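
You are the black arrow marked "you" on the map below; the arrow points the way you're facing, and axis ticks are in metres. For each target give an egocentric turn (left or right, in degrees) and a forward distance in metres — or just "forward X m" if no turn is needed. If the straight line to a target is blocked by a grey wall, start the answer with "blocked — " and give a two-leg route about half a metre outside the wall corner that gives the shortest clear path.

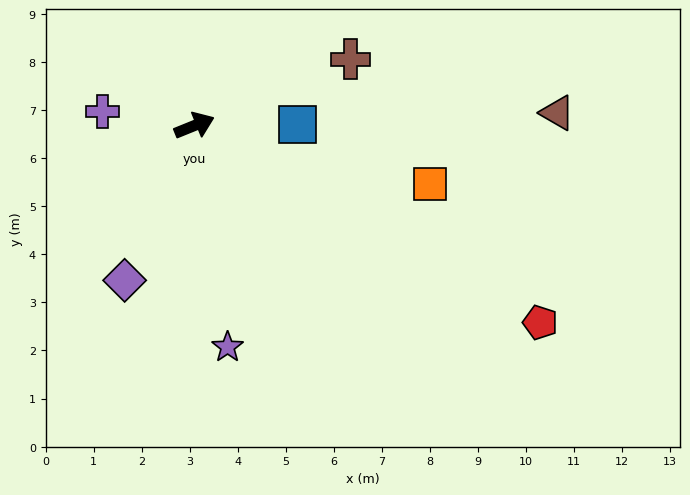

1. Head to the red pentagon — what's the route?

turn right 52°, forward 8.3 m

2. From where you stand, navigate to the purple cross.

turn left 149°, forward 1.9 m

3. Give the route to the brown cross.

forward 3.5 m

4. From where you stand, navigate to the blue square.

turn right 22°, forward 2.1 m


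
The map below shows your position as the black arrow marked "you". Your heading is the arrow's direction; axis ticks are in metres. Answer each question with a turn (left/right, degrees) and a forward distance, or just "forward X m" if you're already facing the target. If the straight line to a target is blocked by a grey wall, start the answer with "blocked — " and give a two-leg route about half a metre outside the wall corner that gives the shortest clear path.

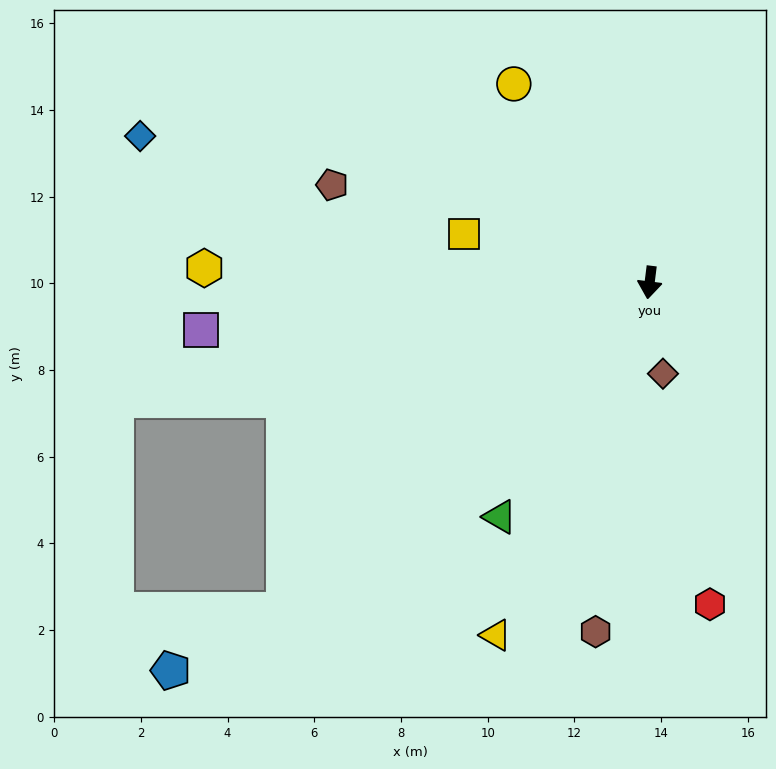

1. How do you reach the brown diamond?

turn left 15°, forward 2.1 m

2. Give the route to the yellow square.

turn right 98°, forward 4.4 m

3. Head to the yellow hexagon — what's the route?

turn right 85°, forward 10.3 m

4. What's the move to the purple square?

turn right 77°, forward 10.4 m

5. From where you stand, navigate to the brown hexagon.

forward 8.2 m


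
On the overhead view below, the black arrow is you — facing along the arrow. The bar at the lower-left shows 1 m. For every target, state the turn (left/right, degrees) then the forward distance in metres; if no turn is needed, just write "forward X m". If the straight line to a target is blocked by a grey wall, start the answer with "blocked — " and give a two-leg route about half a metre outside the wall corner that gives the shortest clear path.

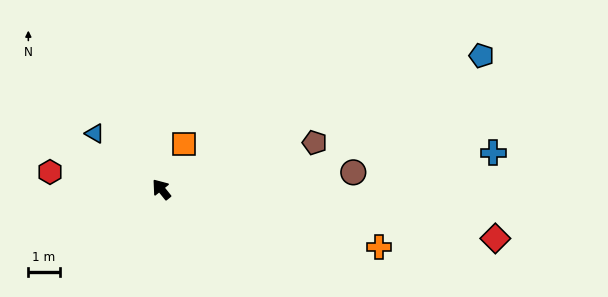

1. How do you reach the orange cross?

turn right 144°, forward 7.2 m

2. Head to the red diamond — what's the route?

turn right 137°, forward 10.8 m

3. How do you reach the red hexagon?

turn left 42°, forward 3.6 m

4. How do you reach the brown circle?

turn right 124°, forward 6.2 m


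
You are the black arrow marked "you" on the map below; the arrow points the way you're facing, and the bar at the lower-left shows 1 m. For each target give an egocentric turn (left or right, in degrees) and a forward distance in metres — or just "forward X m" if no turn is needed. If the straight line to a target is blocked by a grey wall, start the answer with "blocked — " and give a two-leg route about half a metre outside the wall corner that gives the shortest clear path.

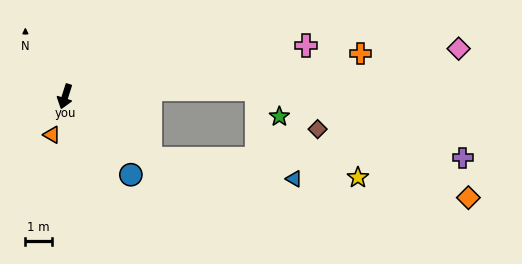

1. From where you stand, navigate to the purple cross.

blocked — turn left 72°, forward 3.9 m, then turn left 36°, forward 11.6 m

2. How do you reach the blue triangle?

blocked — turn left 72°, forward 3.9 m, then turn left 27°, forward 5.4 m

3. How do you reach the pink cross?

turn left 120°, forward 9.2 m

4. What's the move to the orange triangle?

forward 1.5 m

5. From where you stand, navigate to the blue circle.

turn left 58°, forward 3.8 m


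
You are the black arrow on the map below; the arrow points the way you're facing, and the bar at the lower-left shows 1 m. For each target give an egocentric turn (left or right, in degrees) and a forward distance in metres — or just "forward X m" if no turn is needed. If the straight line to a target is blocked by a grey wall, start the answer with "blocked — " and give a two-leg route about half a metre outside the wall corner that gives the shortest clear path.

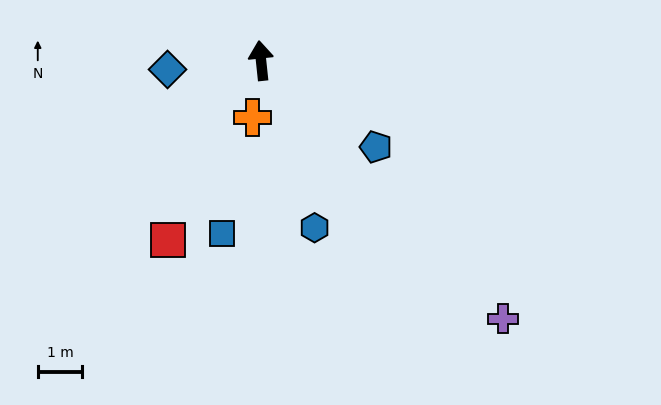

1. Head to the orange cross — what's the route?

turn left 165°, forward 1.3 m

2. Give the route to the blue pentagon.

turn right 133°, forward 3.2 m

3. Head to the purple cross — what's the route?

turn right 143°, forward 8.0 m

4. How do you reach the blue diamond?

turn left 89°, forward 2.1 m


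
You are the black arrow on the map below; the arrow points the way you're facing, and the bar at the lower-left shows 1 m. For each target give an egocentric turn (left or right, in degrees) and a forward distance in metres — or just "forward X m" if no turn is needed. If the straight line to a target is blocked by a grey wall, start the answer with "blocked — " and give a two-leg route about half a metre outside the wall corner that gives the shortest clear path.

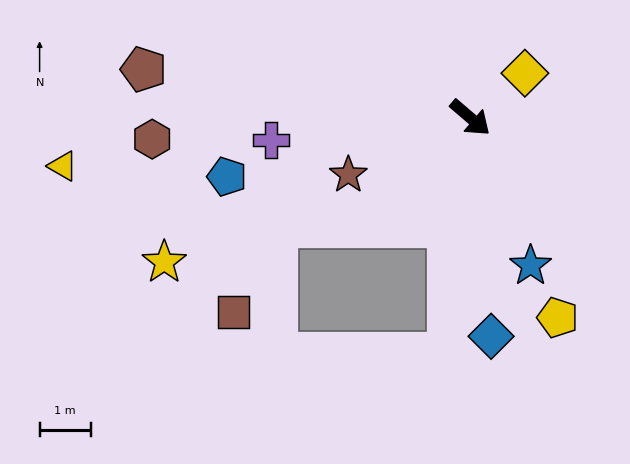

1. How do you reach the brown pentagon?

turn right 148°, forward 6.5 m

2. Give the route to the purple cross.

turn right 133°, forward 3.9 m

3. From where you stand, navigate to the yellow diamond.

turn left 80°, forward 1.4 m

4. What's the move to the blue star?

turn right 27°, forward 3.1 m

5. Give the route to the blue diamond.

turn right 44°, forward 4.3 m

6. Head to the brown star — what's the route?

turn right 114°, forward 2.6 m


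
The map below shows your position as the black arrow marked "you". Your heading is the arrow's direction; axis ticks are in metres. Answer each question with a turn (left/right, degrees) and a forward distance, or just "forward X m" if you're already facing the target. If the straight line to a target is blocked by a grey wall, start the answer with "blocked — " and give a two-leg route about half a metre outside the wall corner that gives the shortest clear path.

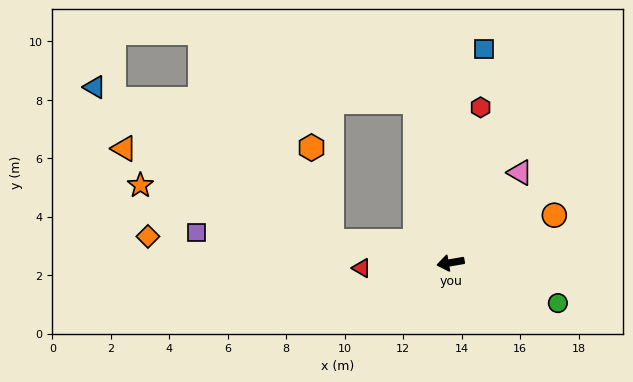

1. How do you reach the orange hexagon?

blocked — turn right 20°, forward 4.1 m, then turn right 67°, forward 3.3 m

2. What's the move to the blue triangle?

blocked — turn right 20°, forward 4.1 m, then turn right 23°, forward 9.7 m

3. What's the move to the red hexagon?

turn right 111°, forward 5.4 m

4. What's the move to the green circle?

turn left 150°, forward 3.9 m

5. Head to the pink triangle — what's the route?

turn right 137°, forward 3.9 m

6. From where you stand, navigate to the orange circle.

turn right 165°, forward 3.9 m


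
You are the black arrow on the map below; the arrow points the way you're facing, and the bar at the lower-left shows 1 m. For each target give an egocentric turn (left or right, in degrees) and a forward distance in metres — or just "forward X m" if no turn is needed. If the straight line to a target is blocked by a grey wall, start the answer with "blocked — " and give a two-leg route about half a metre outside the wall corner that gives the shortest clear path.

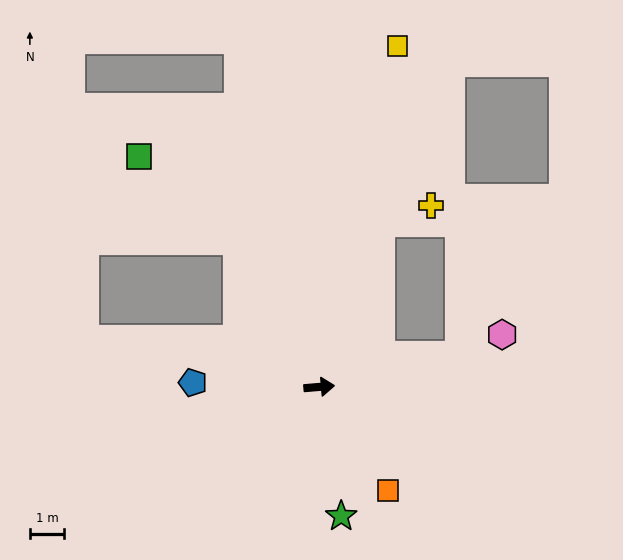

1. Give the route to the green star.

turn right 85°, forward 3.8 m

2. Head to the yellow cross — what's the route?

blocked — turn left 65°, forward 5.1 m, then turn right 51°, forward 1.6 m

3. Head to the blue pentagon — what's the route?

turn left 173°, forward 3.7 m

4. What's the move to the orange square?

turn right 61°, forward 3.7 m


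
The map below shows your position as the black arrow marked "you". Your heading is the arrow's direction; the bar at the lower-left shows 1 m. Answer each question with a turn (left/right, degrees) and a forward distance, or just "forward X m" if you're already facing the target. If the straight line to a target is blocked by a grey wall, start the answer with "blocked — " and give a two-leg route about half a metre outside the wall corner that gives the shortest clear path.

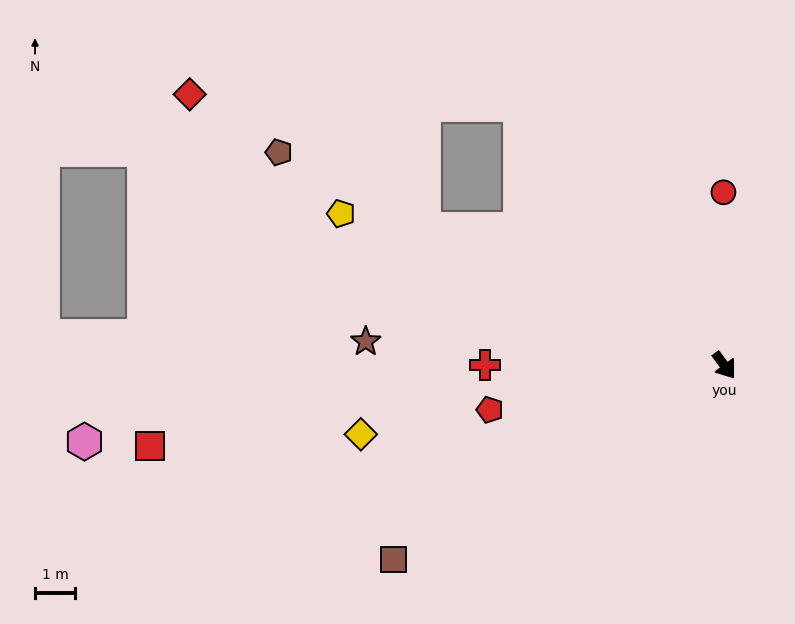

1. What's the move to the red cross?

turn right 127°, forward 6.0 m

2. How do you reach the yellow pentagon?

turn right 148°, forward 10.3 m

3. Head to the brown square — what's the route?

turn right 96°, forward 9.6 m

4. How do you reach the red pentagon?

turn right 116°, forward 6.0 m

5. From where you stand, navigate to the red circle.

turn left 144°, forward 4.3 m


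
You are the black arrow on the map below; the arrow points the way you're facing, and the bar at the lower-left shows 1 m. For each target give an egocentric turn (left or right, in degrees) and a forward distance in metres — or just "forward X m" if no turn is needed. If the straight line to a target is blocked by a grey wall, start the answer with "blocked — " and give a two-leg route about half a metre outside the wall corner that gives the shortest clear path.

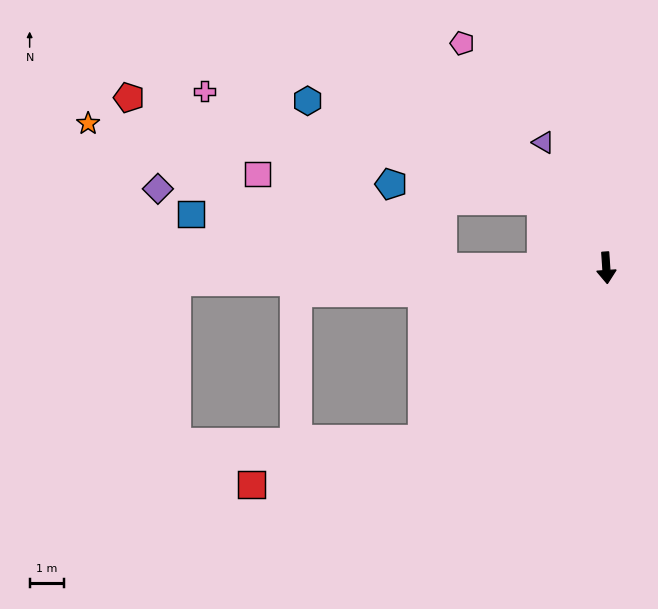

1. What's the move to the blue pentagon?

blocked — turn right 140°, forward 2.7 m, then turn left 40°, forward 4.4 m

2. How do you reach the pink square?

blocked — turn right 94°, forward 4.7 m, then turn right 27°, forward 6.0 m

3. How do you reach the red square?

blocked — turn right 51°, forward 7.3 m, then turn right 28°, forward 5.1 m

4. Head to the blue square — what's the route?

blocked — turn right 94°, forward 4.7 m, then turn right 12°, forward 7.4 m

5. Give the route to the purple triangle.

turn right 157°, forward 4.1 m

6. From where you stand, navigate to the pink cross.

blocked — turn right 140°, forward 2.7 m, then turn left 28°, forward 10.2 m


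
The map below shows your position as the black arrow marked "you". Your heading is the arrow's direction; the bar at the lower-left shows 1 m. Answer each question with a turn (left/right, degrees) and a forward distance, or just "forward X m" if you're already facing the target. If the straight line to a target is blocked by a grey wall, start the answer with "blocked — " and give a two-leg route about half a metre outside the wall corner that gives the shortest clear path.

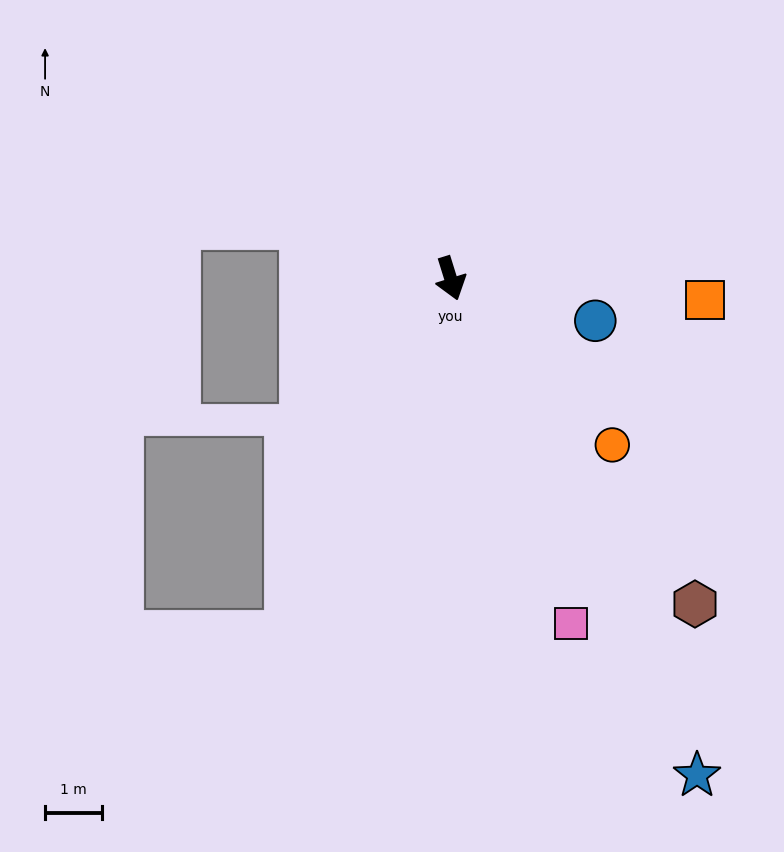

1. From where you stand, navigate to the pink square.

turn left 2°, forward 6.5 m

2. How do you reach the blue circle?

turn left 56°, forward 2.7 m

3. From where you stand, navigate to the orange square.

turn left 68°, forward 4.5 m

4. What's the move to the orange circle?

turn left 27°, forward 4.1 m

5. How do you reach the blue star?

turn left 9°, forward 9.8 m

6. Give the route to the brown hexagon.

turn left 20°, forward 7.2 m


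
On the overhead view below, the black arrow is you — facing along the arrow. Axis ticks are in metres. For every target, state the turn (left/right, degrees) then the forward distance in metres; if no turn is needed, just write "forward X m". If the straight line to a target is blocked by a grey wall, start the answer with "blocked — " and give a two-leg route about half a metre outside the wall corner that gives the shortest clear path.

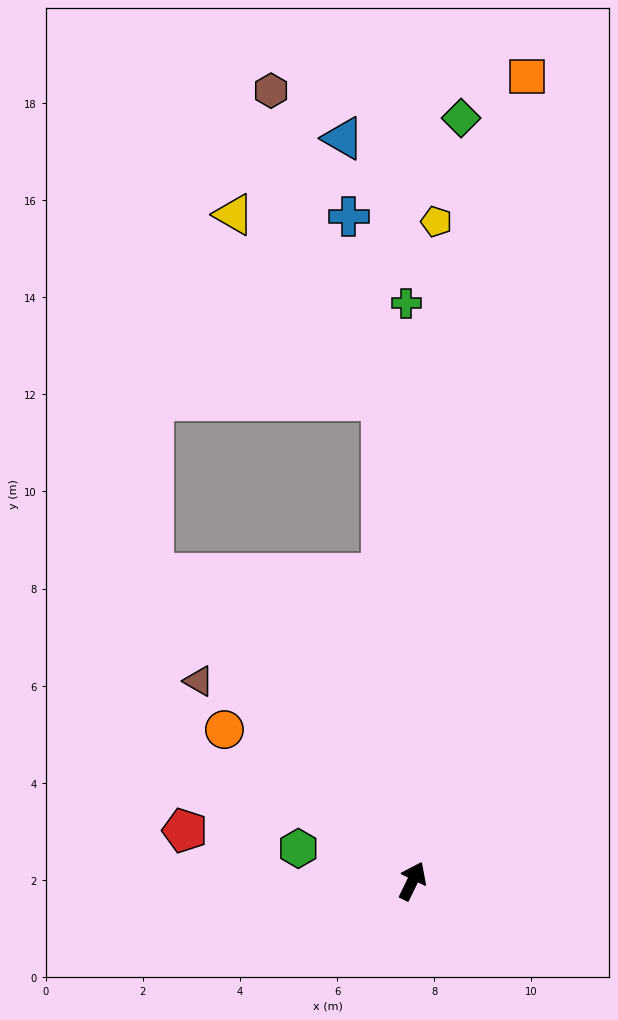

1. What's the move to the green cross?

turn left 27°, forward 11.9 m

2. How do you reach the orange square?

turn left 18°, forward 16.7 m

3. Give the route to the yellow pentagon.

turn left 24°, forward 13.6 m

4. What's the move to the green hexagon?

turn left 100°, forward 2.4 m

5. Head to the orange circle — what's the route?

turn left 77°, forward 5.0 m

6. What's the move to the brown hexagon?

blocked — turn left 30°, forward 9.9 m, then turn left 16°, forward 6.8 m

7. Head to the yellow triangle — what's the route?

blocked — turn left 30°, forward 9.9 m, then turn left 35°, forward 4.9 m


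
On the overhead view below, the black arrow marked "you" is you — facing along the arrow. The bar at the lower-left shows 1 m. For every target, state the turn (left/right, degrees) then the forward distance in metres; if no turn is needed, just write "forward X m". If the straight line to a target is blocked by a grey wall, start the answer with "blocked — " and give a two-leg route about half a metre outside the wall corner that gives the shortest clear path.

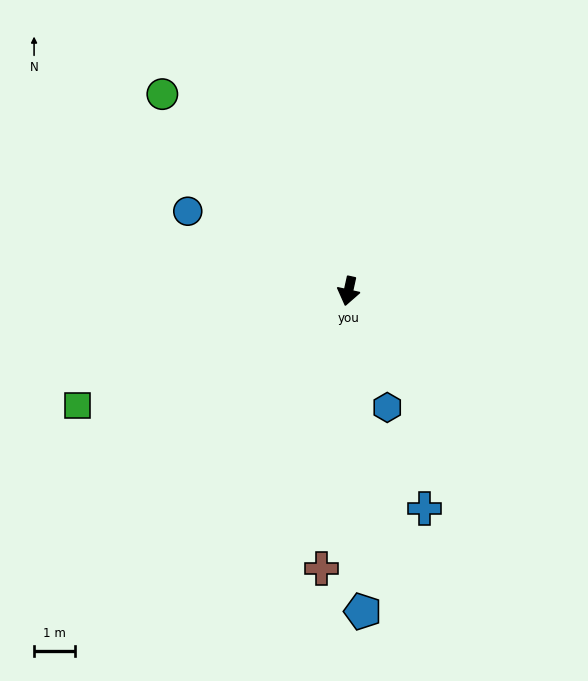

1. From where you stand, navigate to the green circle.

turn right 124°, forward 6.6 m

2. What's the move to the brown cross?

turn left 7°, forward 6.8 m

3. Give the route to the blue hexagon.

turn left 31°, forward 3.0 m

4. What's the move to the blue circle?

turn right 104°, forward 4.4 m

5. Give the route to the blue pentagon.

turn left 15°, forward 7.8 m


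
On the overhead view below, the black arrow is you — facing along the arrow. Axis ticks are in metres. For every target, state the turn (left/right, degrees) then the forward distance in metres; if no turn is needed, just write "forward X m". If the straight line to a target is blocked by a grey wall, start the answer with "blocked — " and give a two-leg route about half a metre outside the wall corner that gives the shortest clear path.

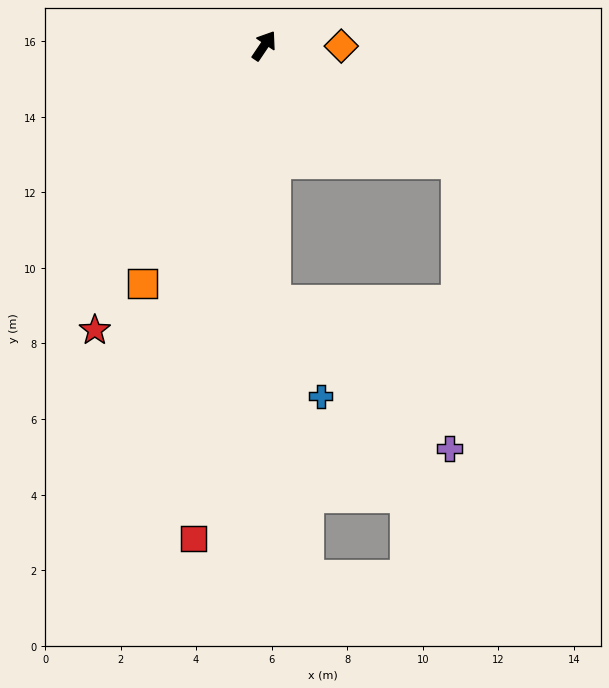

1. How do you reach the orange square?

turn right 173°, forward 7.1 m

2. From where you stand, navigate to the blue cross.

blocked — turn right 144°, forward 6.8 m, then turn left 24°, forward 2.8 m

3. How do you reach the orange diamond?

turn right 56°, forward 2.0 m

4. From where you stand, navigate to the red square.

turn right 154°, forward 13.2 m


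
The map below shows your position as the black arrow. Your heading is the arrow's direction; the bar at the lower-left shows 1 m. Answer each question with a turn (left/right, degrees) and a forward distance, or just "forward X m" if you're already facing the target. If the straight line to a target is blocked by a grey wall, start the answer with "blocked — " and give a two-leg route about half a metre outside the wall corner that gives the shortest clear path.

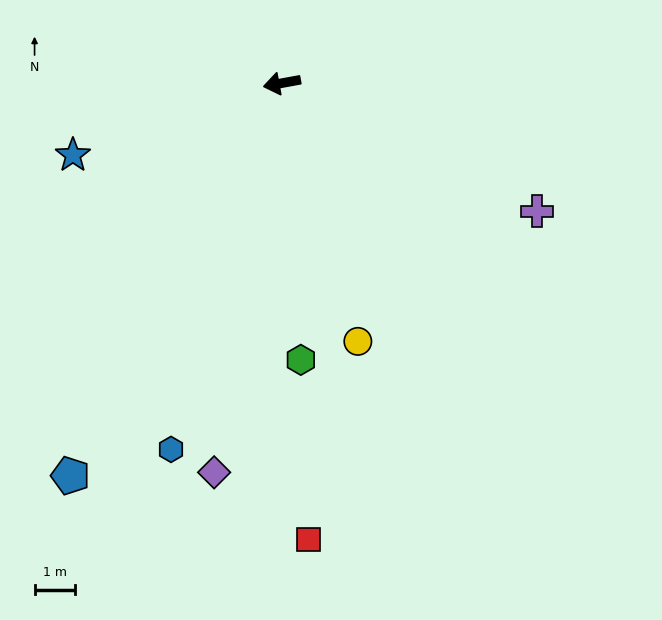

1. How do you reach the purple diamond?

turn left 70°, forward 9.7 m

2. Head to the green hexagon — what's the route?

turn left 84°, forward 6.8 m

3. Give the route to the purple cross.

turn left 143°, forward 7.0 m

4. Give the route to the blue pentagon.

turn left 51°, forward 10.9 m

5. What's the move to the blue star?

turn left 9°, forward 5.4 m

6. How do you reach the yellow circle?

turn left 96°, forward 6.6 m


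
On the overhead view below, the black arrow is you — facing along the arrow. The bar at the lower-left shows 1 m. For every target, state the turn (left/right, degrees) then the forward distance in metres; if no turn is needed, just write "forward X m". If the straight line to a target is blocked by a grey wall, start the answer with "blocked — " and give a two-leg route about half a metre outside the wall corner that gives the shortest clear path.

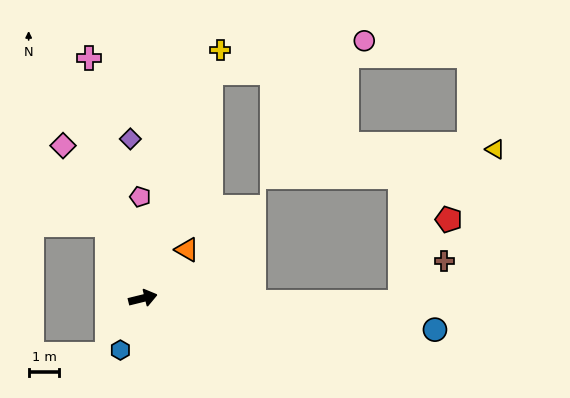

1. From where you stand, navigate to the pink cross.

turn left 89°, forward 8.0 m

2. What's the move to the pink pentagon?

turn left 78°, forward 3.3 m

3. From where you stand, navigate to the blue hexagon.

turn right 127°, forward 1.8 m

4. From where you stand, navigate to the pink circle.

blocked — turn left 60°, forward 7.7 m, then turn right 62°, forward 5.1 m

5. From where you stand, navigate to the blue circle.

turn right 20°, forward 9.6 m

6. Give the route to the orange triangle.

turn left 34°, forward 2.1 m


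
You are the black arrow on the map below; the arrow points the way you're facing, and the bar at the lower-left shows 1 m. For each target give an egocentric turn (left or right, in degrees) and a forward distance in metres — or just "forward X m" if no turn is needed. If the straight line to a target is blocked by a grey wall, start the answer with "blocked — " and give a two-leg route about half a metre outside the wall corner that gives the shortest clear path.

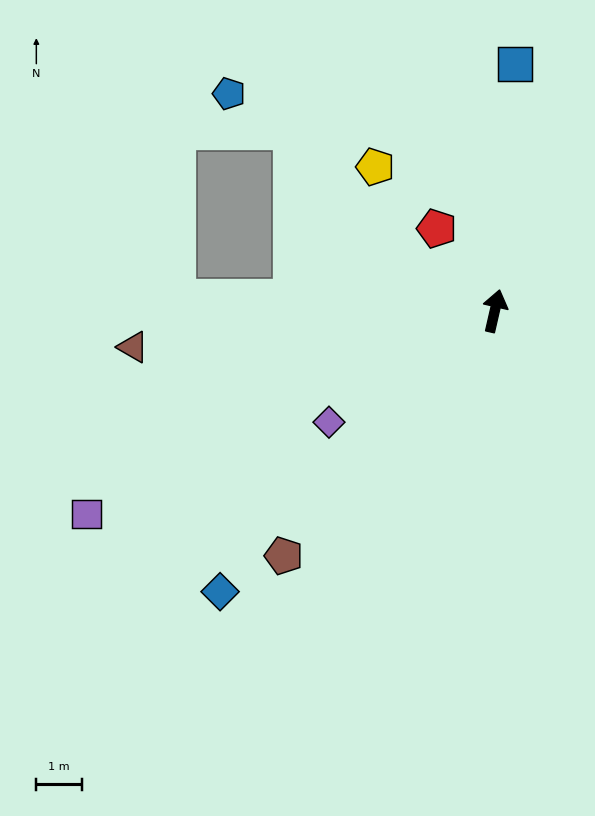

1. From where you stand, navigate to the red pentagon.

turn left 48°, forward 2.2 m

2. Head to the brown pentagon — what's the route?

turn left 152°, forward 7.1 m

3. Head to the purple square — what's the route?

turn left 129°, forward 10.0 m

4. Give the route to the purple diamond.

turn left 137°, forward 4.4 m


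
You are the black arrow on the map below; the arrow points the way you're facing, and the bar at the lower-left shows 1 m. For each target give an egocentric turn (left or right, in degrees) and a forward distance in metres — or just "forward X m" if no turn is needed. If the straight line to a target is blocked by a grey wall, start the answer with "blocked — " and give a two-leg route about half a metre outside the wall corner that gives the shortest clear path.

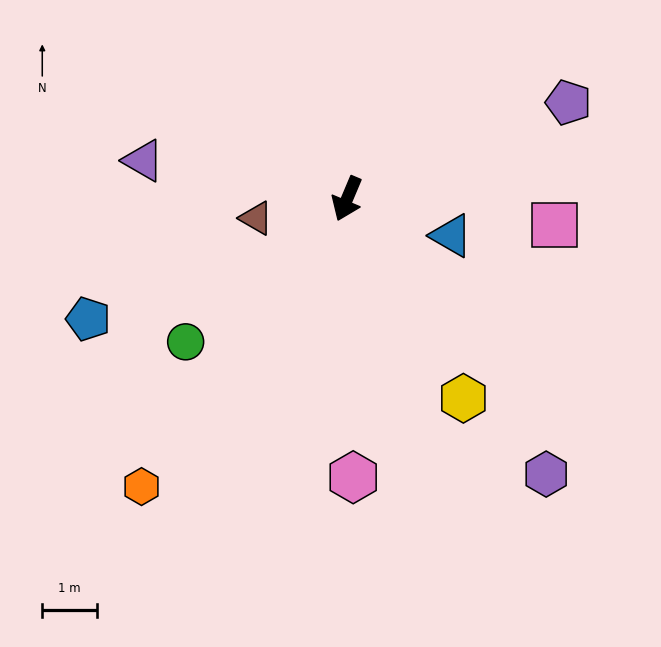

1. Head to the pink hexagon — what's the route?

turn left 24°, forward 5.1 m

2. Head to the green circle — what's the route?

turn right 26°, forward 3.9 m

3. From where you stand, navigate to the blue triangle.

turn left 93°, forward 2.0 m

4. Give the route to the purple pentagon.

turn left 136°, forward 4.4 m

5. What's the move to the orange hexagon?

turn right 13°, forward 6.4 m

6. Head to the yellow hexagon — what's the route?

turn left 53°, forward 4.2 m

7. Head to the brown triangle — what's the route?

turn right 55°, forward 1.7 m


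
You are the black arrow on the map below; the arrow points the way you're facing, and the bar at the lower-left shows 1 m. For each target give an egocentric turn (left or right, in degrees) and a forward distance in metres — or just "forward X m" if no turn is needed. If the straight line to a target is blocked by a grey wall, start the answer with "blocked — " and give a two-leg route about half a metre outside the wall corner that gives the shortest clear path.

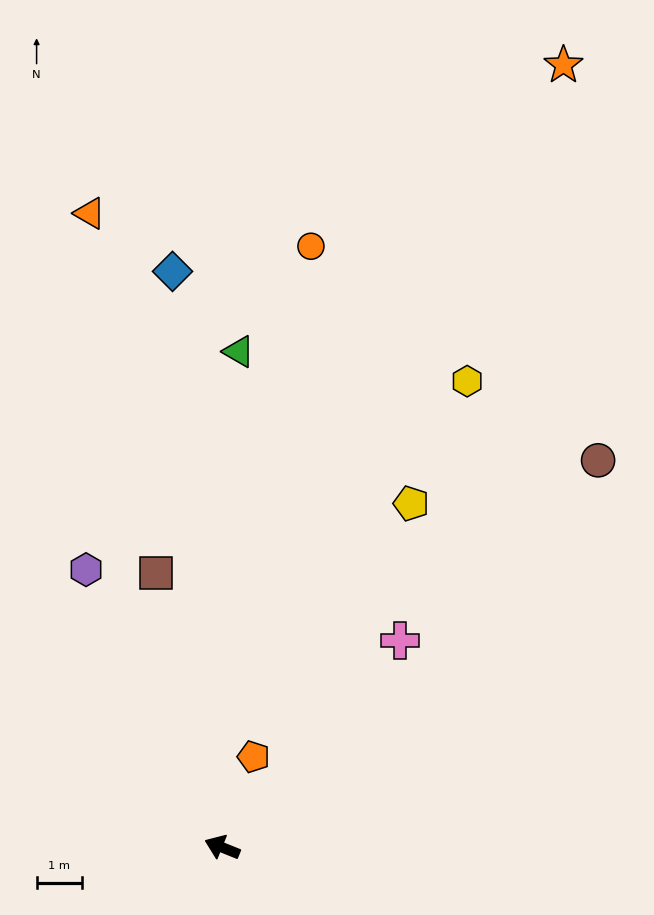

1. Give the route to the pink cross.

turn right 109°, forward 6.0 m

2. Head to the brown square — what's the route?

turn right 54°, forward 6.2 m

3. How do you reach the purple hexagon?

turn right 42°, forward 6.8 m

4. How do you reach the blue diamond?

turn right 63°, forward 12.7 m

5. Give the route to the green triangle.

turn right 70°, forward 10.9 m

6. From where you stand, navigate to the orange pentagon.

turn right 87°, forward 2.1 m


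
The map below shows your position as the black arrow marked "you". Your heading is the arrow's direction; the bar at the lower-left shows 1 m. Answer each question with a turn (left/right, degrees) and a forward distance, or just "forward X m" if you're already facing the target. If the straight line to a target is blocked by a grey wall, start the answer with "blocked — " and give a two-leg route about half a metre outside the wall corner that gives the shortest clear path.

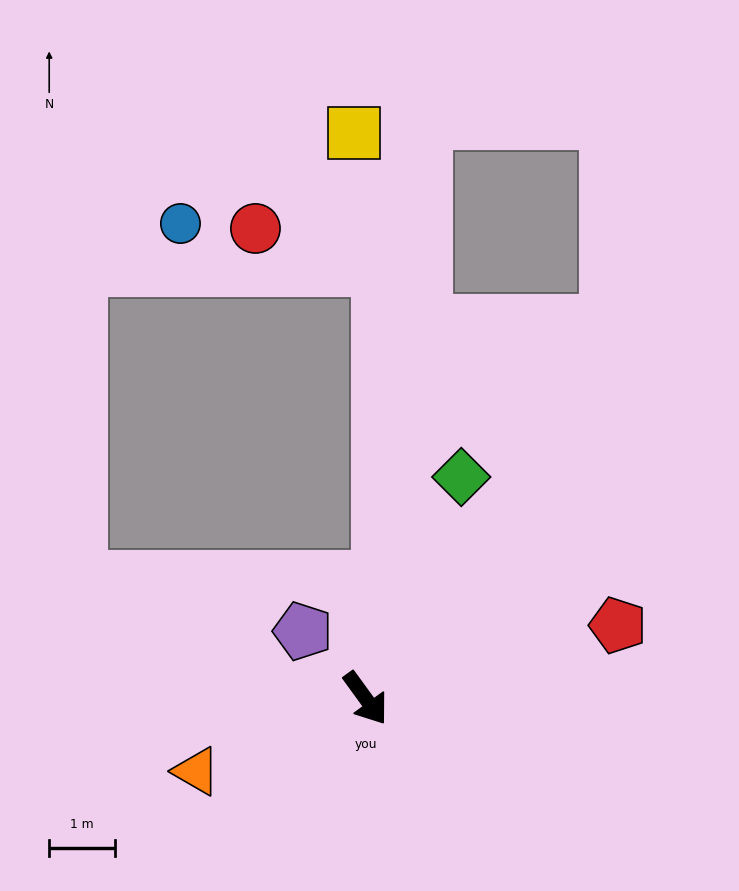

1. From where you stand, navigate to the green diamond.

turn left 121°, forward 3.7 m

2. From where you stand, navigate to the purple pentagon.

turn right 173°, forward 1.4 m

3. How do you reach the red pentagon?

turn left 70°, forward 4.0 m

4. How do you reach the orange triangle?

turn right 103°, forward 2.8 m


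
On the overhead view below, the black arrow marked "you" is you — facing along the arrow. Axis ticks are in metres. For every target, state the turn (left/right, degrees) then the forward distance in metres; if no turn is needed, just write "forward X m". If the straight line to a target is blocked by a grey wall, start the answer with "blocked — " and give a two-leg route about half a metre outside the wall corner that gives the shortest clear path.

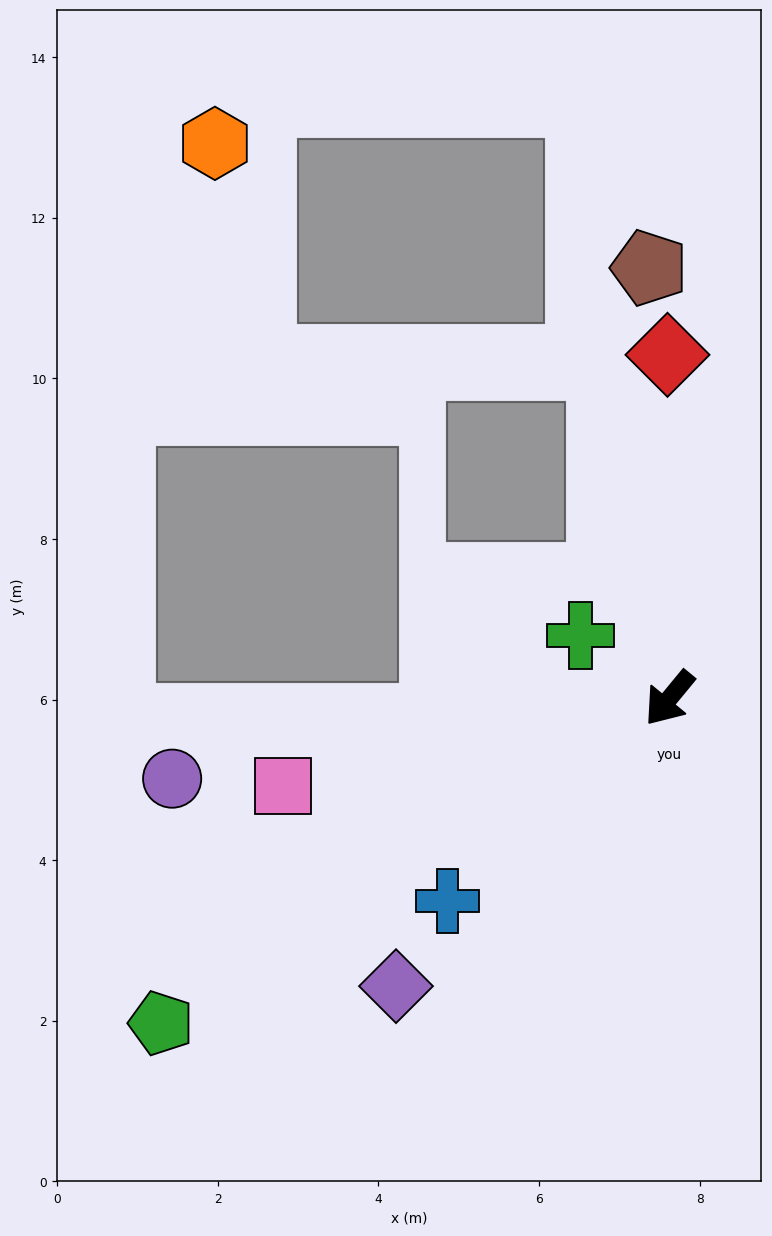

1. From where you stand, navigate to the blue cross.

turn right 8°, forward 3.7 m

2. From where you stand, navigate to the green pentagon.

turn right 18°, forward 7.5 m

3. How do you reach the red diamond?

turn right 140°, forward 4.3 m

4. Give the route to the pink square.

turn right 38°, forward 4.9 m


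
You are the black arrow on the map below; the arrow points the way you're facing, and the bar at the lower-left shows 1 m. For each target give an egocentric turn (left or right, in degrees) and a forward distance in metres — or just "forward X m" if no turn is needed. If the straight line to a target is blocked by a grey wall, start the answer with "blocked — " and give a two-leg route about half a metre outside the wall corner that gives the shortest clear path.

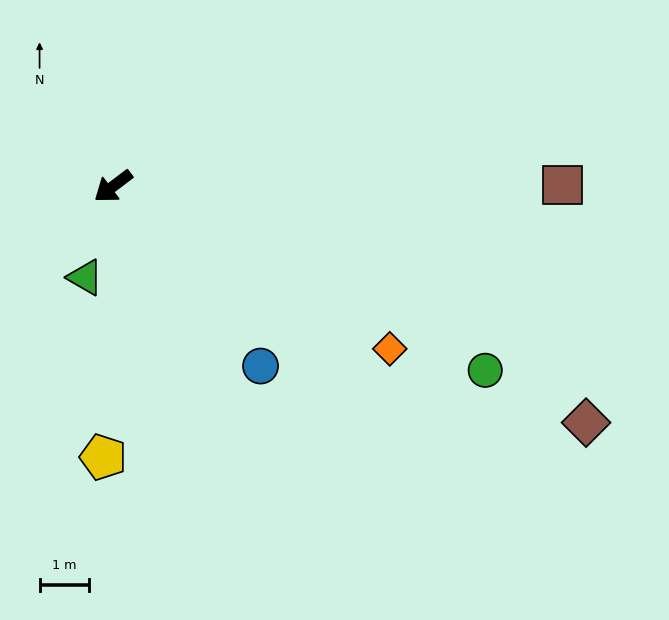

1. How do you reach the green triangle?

turn left 36°, forward 1.9 m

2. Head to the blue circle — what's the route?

turn left 92°, forward 4.7 m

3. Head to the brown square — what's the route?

turn left 143°, forward 9.2 m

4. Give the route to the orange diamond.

turn left 112°, forward 6.5 m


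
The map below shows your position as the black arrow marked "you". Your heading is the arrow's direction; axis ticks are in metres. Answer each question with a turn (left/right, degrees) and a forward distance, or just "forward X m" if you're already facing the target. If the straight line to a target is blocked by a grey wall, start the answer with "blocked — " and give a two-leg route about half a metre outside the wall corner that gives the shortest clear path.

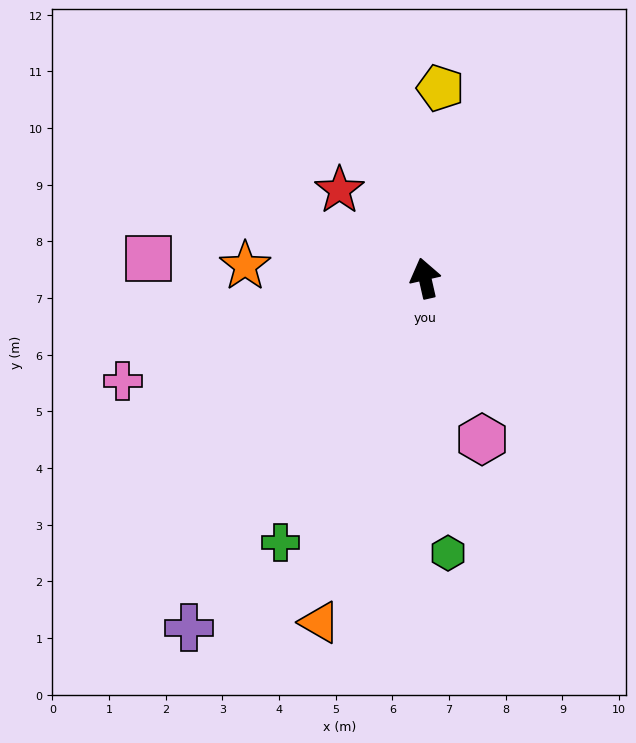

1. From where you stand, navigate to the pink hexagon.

turn right 173°, forward 3.0 m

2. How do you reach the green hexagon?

turn left 172°, forward 4.9 m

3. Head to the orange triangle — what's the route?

turn left 150°, forward 6.4 m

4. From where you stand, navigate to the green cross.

turn left 139°, forward 5.3 m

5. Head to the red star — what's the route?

turn left 31°, forward 2.2 m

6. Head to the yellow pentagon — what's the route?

turn right 17°, forward 3.4 m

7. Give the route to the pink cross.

turn left 96°, forward 5.6 m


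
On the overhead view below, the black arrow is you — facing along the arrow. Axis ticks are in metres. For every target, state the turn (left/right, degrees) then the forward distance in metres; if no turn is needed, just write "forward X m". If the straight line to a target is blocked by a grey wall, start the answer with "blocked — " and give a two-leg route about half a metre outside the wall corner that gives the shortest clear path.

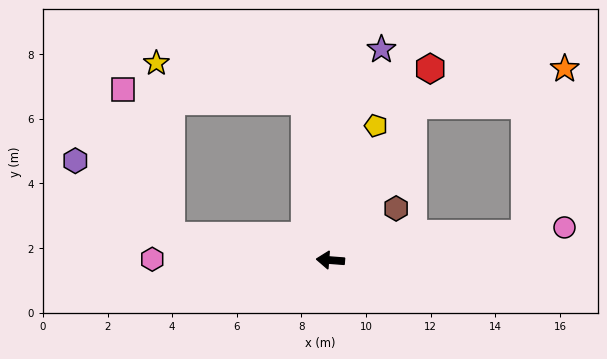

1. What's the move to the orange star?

blocked — turn right 114°, forward 5.4 m, then turn right 48°, forward 4.8 m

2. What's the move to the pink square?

blocked — turn right 5°, forward 5.0 m, then turn right 62°, forward 4.7 m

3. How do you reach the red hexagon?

turn right 113°, forward 6.7 m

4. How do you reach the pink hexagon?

turn left 4°, forward 5.5 m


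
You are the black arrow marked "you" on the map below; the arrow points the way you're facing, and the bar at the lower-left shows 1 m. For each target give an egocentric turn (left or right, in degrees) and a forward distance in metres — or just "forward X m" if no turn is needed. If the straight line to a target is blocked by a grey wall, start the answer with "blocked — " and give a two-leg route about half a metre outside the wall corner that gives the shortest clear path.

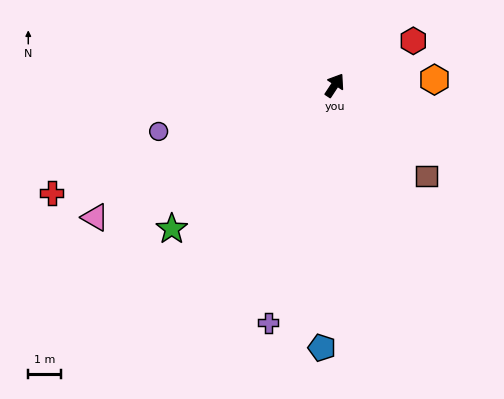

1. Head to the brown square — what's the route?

turn right 101°, forward 4.0 m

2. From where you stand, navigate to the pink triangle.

turn left 152°, forward 8.5 m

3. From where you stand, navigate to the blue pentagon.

turn right 150°, forward 8.1 m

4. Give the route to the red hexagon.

turn right 27°, forward 2.8 m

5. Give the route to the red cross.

turn left 144°, forward 9.4 m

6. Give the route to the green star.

turn left 165°, forward 6.7 m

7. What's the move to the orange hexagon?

turn right 53°, forward 3.1 m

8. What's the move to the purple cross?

turn right 162°, forward 7.6 m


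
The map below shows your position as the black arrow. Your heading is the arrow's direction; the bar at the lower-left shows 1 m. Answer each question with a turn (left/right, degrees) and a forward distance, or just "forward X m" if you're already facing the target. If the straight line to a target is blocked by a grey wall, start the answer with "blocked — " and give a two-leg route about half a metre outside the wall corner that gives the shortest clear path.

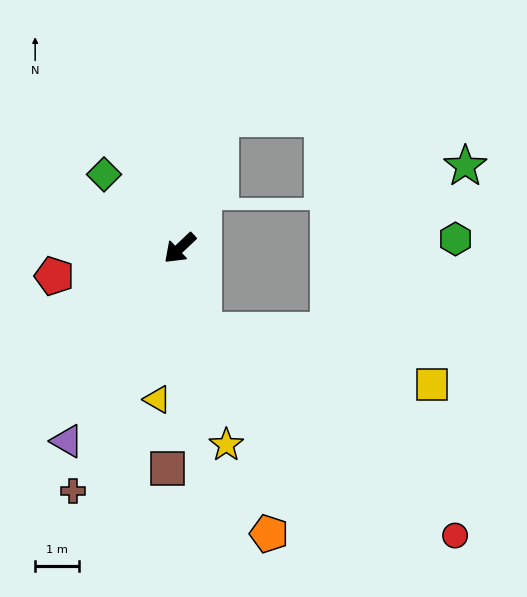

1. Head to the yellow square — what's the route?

blocked — turn left 62°, forward 2.0 m, then turn left 61°, forward 5.4 m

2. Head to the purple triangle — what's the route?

turn left 16°, forward 5.1 m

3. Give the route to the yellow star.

turn left 60°, forward 4.7 m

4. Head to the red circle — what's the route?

blocked — turn left 62°, forward 2.0 m, then turn left 36°, forward 7.5 m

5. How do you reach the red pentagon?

turn right 31°, forward 3.0 m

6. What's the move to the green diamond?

turn right 88°, forward 2.4 m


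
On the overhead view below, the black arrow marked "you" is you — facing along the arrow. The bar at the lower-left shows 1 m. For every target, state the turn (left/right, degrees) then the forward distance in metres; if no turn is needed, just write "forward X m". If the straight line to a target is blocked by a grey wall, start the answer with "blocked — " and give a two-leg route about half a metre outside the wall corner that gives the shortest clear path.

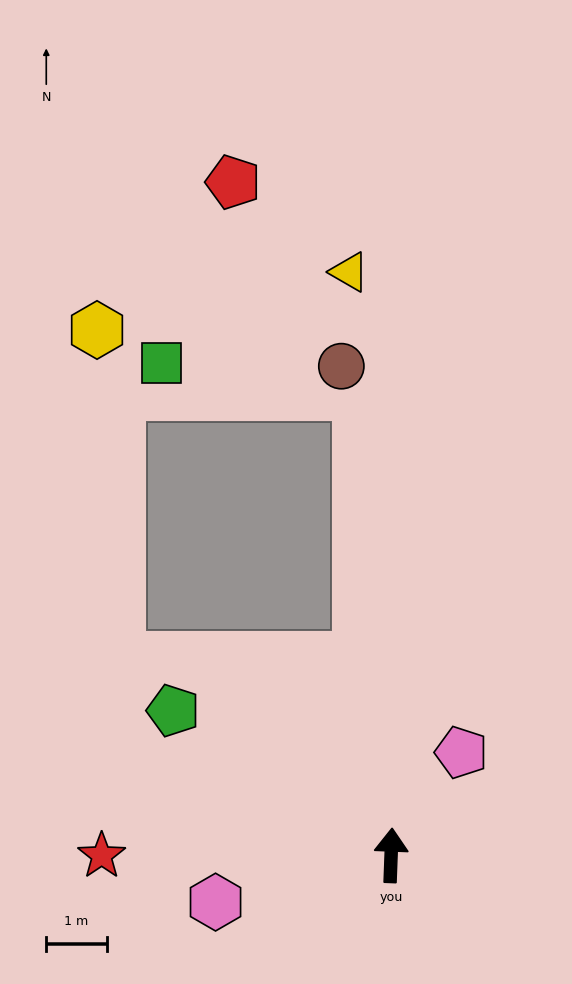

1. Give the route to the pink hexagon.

turn left 107°, forward 3.0 m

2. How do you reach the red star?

turn left 92°, forward 4.8 m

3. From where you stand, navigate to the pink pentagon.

turn right 32°, forward 2.1 m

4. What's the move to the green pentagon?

turn left 59°, forward 4.3 m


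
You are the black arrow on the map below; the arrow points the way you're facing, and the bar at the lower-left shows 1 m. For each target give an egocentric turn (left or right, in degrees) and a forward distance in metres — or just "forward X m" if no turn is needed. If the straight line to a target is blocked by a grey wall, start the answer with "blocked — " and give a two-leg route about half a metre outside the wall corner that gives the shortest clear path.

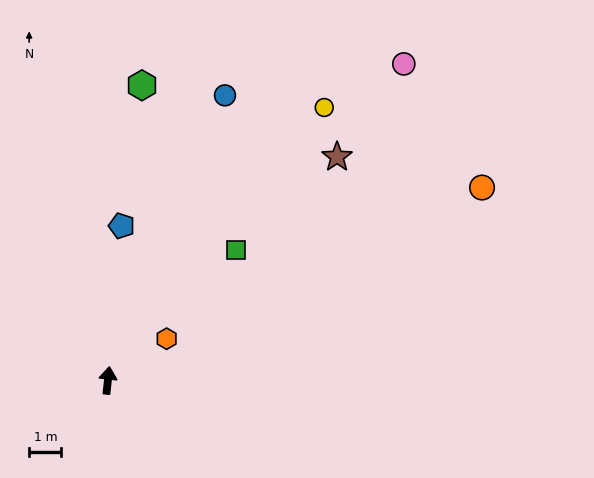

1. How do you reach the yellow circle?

turn right 32°, forward 10.8 m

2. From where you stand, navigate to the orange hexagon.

turn right 48°, forward 2.2 m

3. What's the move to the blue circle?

turn right 16°, forward 9.5 m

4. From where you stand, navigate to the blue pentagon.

forward 4.8 m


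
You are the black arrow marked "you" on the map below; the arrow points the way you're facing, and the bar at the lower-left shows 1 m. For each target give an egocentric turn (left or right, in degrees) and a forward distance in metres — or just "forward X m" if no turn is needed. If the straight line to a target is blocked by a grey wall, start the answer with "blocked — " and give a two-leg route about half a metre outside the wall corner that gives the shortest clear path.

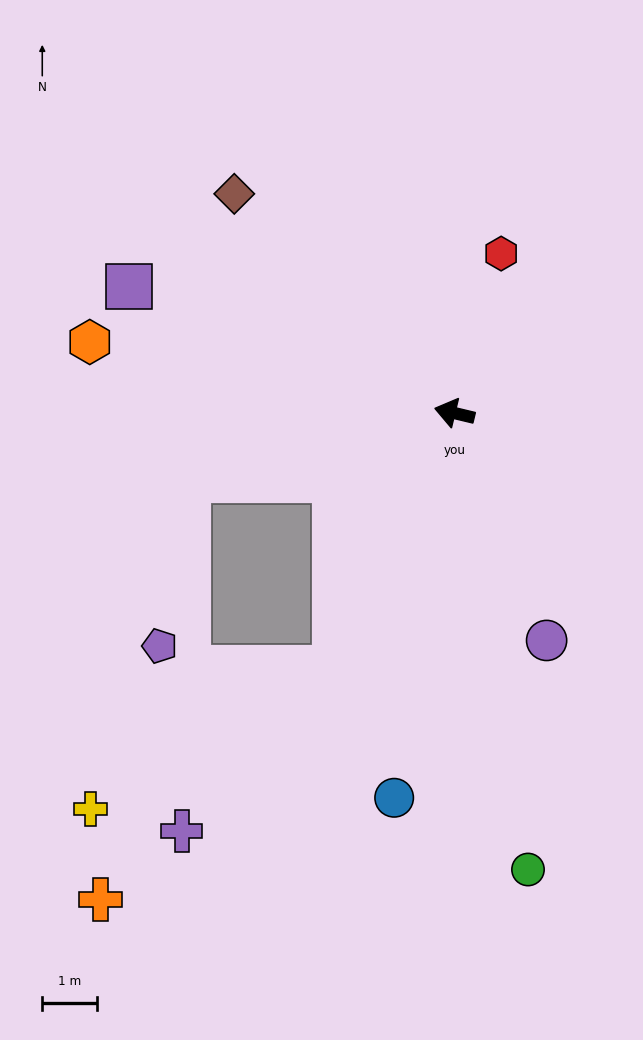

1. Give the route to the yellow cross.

blocked — turn left 79°, forward 5.2 m, then turn right 36°, forward 5.2 m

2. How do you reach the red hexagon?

turn right 93°, forward 3.0 m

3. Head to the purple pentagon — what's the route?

blocked — turn left 27°, forward 5.0 m, then turn left 67°, forward 3.1 m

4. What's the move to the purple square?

turn right 8°, forward 6.4 m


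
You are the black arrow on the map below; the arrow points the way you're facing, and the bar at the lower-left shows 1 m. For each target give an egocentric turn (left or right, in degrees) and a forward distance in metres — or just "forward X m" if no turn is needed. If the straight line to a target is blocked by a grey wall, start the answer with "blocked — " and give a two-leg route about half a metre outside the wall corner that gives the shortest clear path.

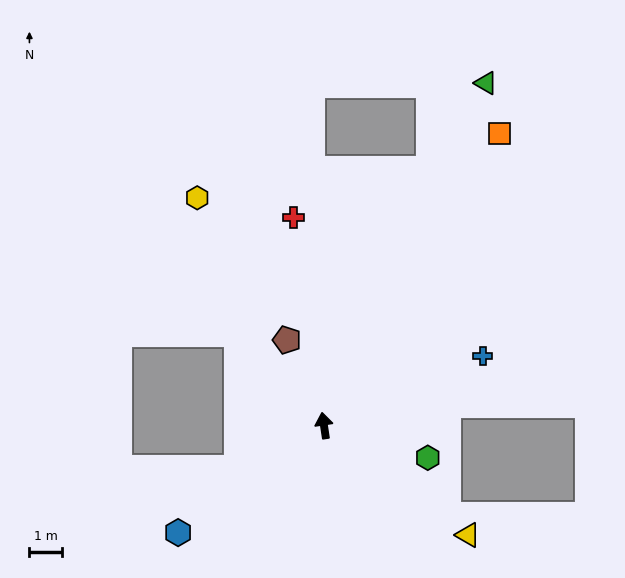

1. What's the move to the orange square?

turn right 40°, forward 10.5 m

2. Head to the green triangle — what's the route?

turn right 34°, forward 11.7 m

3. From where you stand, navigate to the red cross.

forward 6.5 m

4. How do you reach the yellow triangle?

turn right 136°, forward 5.6 m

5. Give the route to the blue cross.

turn right 75°, forward 5.3 m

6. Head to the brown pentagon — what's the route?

turn left 15°, forward 2.9 m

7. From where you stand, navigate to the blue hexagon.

turn left 118°, forward 5.6 m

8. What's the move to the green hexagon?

turn right 116°, forward 3.3 m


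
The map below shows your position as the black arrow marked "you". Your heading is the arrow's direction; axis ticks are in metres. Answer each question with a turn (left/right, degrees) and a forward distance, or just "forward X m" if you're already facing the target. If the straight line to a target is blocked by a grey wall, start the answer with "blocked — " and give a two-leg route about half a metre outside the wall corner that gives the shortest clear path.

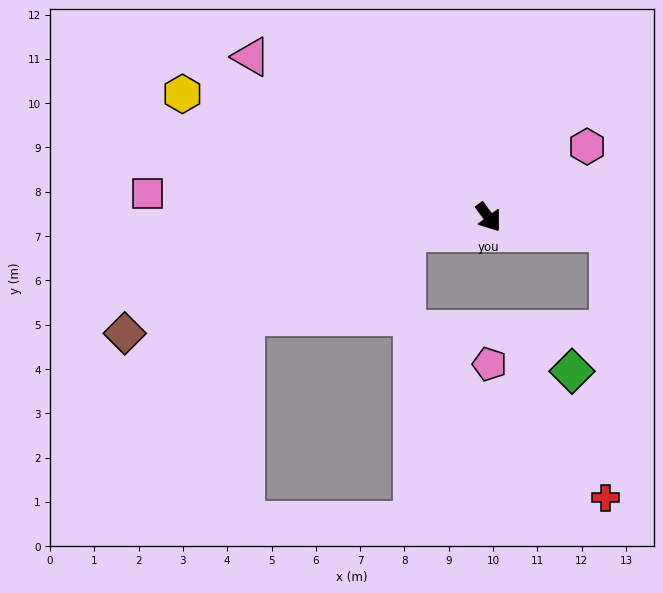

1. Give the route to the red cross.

blocked — turn left 46°, forward 2.7 m, then turn right 83°, forward 6.0 m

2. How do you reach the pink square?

turn right 130°, forward 7.7 m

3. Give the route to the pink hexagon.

turn left 89°, forward 2.7 m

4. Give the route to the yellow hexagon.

turn right 148°, forward 7.4 m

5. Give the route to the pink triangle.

turn right 161°, forward 6.5 m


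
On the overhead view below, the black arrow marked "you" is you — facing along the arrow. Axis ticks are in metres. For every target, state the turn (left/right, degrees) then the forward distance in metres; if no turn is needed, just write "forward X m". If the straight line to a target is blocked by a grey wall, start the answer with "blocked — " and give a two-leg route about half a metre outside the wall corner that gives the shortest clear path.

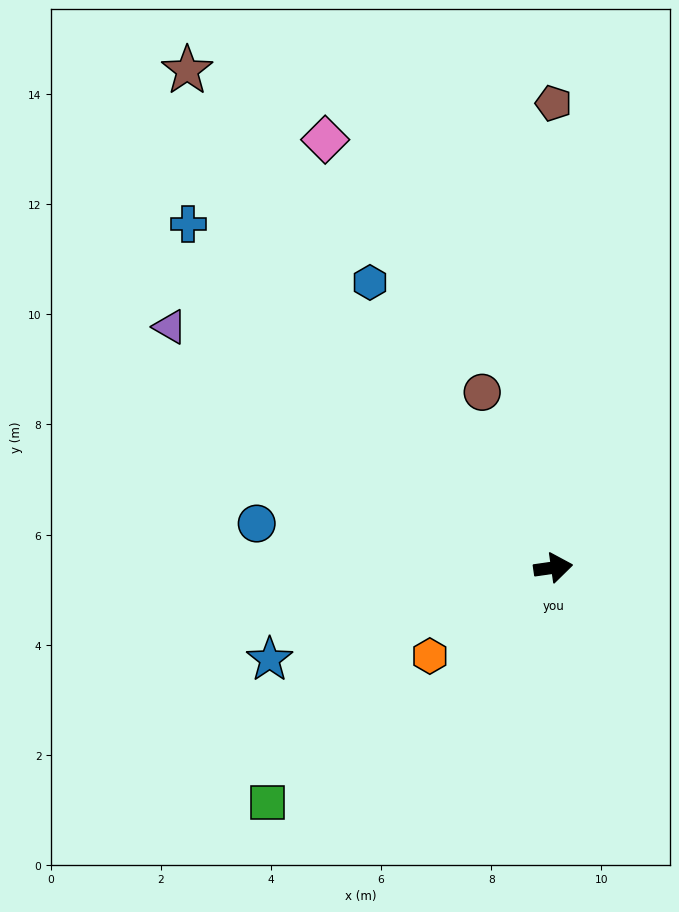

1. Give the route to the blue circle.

turn left 163°, forward 5.4 m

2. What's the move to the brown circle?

turn left 104°, forward 3.4 m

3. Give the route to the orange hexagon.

turn right 153°, forward 2.8 m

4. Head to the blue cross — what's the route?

turn left 129°, forward 9.1 m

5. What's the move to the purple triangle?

turn left 140°, forward 8.2 m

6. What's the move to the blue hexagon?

turn left 115°, forward 6.2 m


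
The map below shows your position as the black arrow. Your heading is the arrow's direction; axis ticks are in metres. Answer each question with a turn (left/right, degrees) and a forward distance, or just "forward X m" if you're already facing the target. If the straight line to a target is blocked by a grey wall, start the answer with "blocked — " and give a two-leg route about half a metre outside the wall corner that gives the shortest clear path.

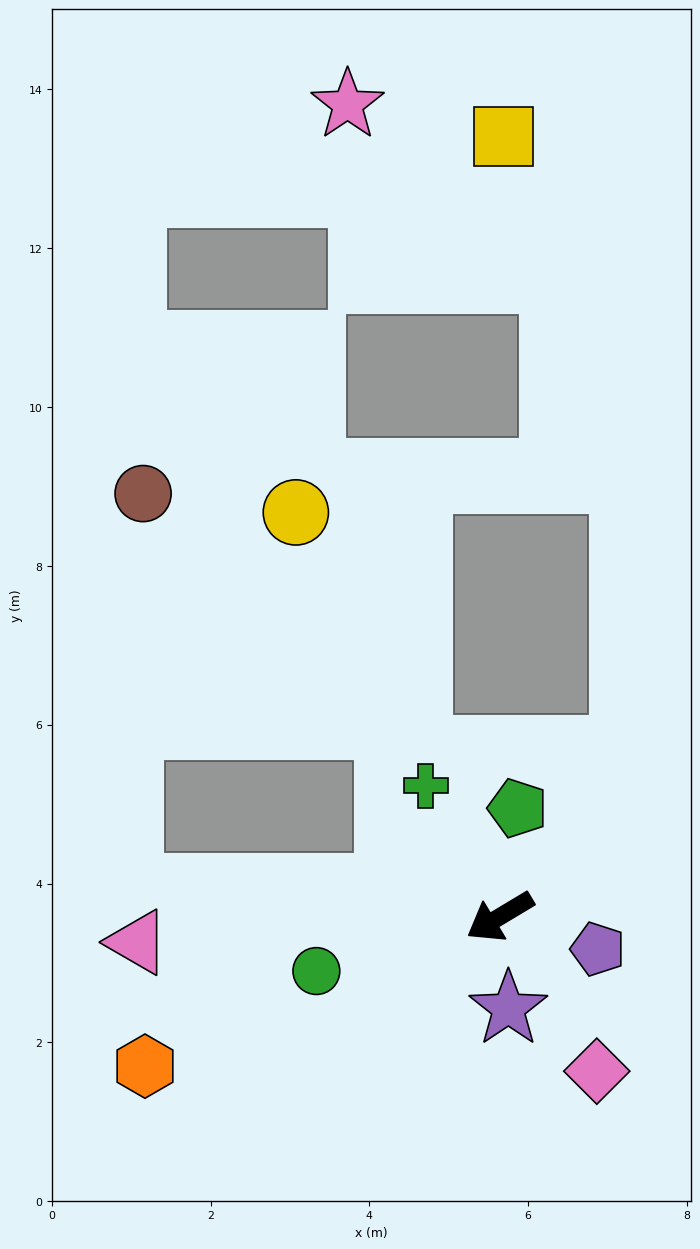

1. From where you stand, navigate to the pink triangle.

turn right 27°, forward 4.6 m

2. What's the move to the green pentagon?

turn right 130°, forward 1.4 m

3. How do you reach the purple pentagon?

turn left 131°, forward 1.3 m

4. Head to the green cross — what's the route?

turn right 91°, forward 1.9 m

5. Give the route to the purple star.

turn left 64°, forward 1.2 m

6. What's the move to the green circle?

turn right 14°, forward 2.4 m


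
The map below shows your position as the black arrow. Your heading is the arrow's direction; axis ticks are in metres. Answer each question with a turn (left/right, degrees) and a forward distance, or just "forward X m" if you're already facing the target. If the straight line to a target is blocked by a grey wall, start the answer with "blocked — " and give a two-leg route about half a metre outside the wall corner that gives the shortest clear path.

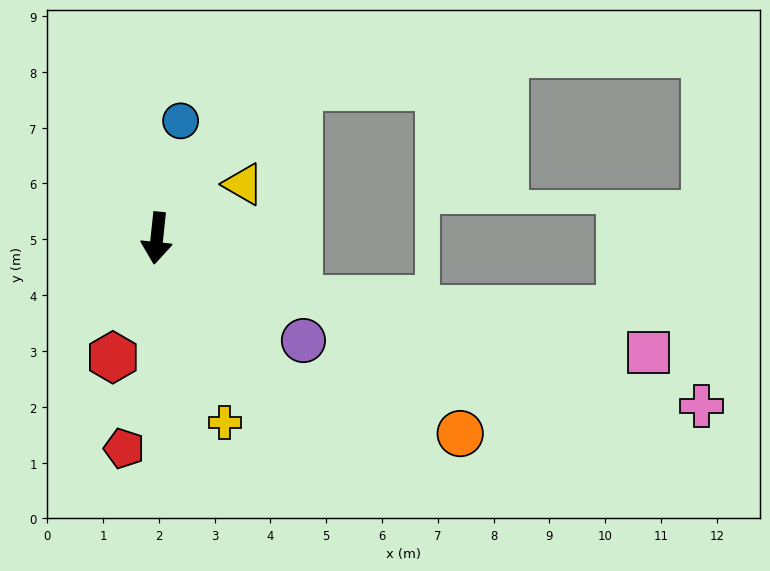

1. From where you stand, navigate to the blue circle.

turn left 175°, forward 2.1 m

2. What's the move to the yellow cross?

turn left 26°, forward 3.5 m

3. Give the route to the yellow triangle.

turn left 128°, forward 1.8 m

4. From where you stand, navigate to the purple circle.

turn left 61°, forward 3.2 m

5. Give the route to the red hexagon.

turn right 14°, forward 2.3 m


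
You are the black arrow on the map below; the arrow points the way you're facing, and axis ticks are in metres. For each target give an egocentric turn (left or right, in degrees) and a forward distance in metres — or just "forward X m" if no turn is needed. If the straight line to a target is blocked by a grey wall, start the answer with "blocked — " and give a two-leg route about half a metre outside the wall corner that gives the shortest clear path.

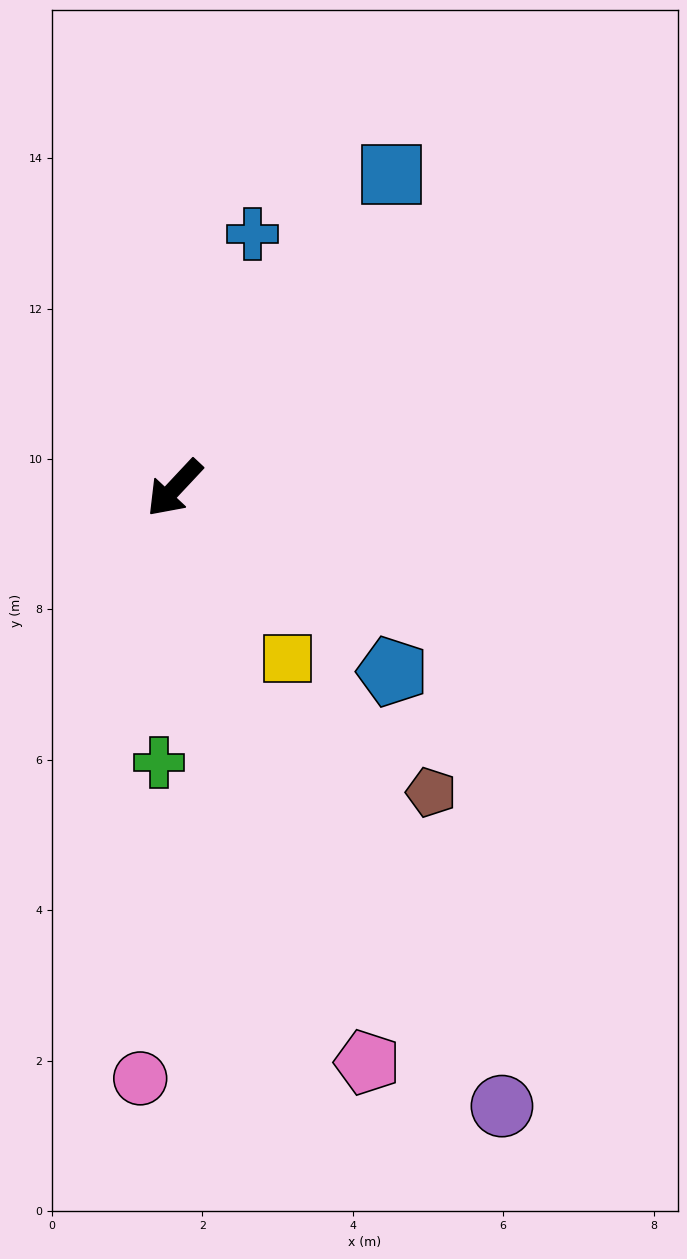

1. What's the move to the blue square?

turn right 172°, forward 5.1 m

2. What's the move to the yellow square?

turn left 77°, forward 2.7 m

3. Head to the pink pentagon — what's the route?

turn left 62°, forward 8.1 m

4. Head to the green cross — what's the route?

turn left 40°, forward 3.7 m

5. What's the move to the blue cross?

turn right 154°, forward 3.5 m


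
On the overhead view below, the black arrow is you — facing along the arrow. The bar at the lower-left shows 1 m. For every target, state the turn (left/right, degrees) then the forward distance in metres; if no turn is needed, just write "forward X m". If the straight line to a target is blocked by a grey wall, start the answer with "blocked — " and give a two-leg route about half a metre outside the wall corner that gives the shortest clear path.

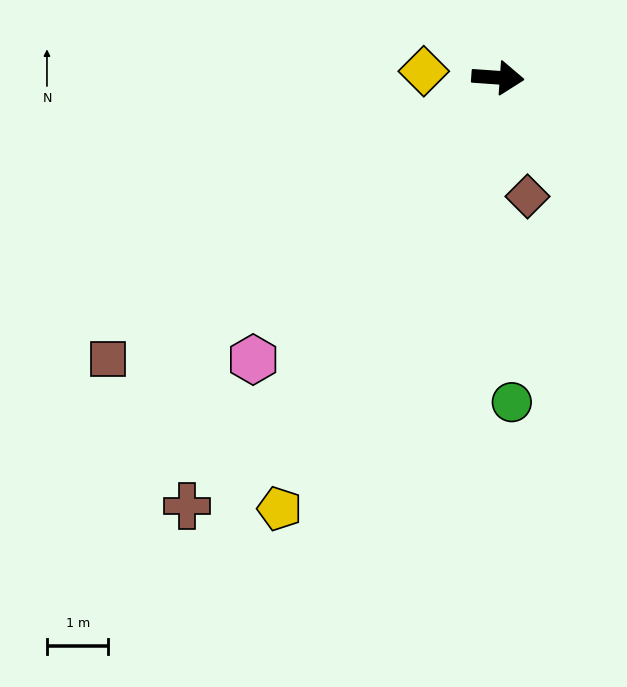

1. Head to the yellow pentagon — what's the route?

turn right 113°, forward 7.9 m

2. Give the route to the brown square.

turn right 140°, forward 7.8 m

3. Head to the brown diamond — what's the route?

turn right 72°, forward 2.0 m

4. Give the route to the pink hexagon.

turn right 127°, forward 6.1 m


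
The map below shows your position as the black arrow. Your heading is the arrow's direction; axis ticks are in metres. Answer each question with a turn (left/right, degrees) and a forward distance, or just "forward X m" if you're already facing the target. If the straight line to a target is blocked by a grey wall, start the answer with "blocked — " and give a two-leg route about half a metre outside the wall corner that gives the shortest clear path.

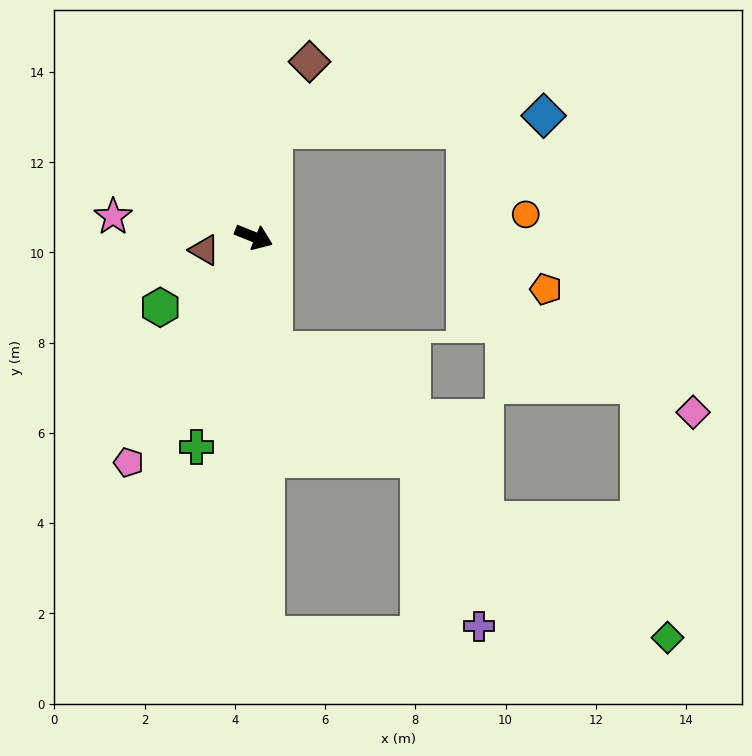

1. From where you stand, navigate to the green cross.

turn right 83°, forward 4.8 m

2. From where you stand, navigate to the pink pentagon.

turn right 97°, forward 5.7 m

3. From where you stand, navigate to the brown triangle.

turn right 143°, forward 1.1 m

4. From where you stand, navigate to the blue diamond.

blocked — turn left 101°, forward 2.4 m, then turn right 76°, forward 6.0 m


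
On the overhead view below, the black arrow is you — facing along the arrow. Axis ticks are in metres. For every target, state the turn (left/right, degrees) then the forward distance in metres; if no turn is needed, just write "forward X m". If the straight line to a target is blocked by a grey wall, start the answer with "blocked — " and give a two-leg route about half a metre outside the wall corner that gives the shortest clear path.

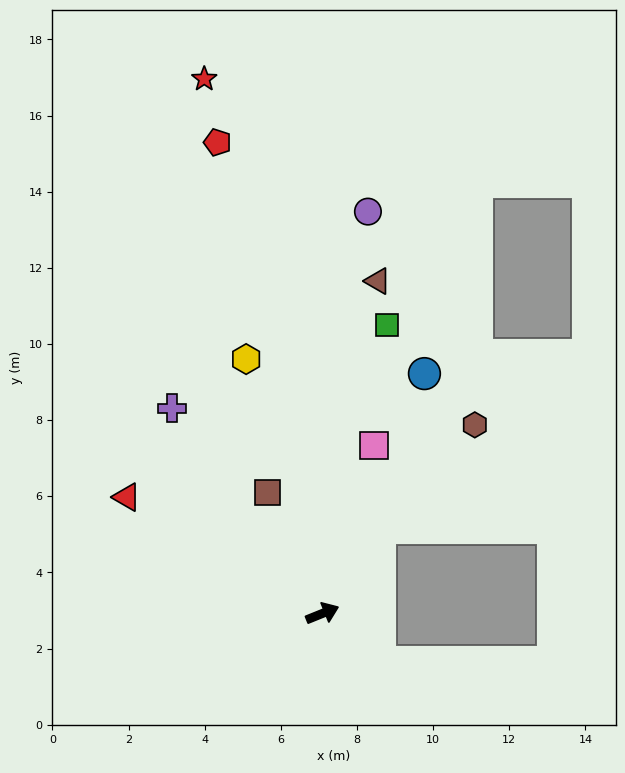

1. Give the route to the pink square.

turn left 51°, forward 4.6 m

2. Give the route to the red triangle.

turn left 127°, forward 6.0 m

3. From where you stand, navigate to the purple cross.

turn left 104°, forward 6.7 m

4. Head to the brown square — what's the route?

turn left 92°, forward 3.5 m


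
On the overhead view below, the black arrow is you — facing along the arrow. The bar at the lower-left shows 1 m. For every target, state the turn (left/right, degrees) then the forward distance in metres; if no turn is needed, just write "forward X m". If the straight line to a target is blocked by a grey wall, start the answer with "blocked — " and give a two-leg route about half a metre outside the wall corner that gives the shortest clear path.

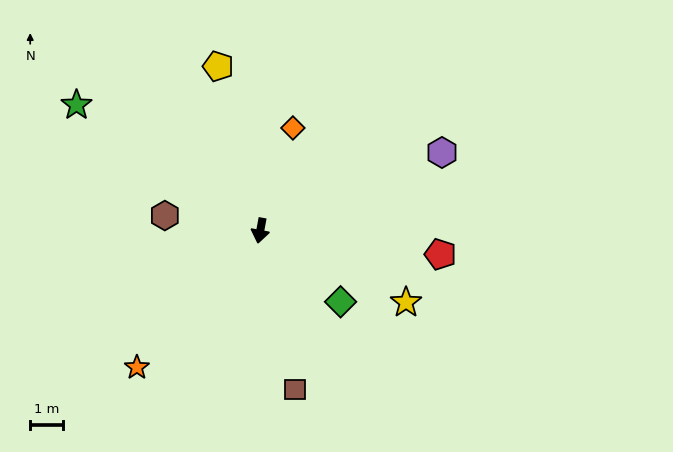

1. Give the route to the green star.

turn right 114°, forward 6.8 m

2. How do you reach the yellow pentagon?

turn right 155°, forward 5.2 m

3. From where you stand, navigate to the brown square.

turn left 23°, forward 4.9 m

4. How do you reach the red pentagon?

turn left 93°, forward 5.5 m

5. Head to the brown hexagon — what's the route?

turn right 88°, forward 2.9 m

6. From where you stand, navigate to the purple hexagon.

turn left 124°, forward 6.0 m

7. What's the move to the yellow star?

turn left 74°, forward 4.9 m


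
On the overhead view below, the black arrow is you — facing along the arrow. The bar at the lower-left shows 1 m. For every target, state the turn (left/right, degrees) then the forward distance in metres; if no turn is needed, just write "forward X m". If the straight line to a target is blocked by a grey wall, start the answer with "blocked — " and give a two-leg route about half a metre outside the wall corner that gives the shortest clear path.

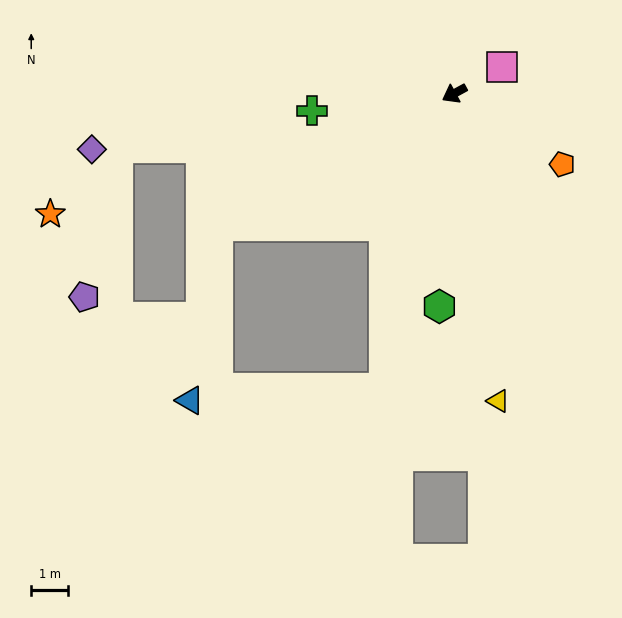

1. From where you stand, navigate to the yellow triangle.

turn left 69°, forward 8.5 m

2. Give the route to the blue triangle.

blocked — forward 7.4 m, then turn left 52°, forward 4.8 m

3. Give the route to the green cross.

turn right 22°, forward 3.9 m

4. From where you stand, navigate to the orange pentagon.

turn left 118°, forward 3.5 m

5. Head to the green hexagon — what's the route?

turn left 57°, forward 5.8 m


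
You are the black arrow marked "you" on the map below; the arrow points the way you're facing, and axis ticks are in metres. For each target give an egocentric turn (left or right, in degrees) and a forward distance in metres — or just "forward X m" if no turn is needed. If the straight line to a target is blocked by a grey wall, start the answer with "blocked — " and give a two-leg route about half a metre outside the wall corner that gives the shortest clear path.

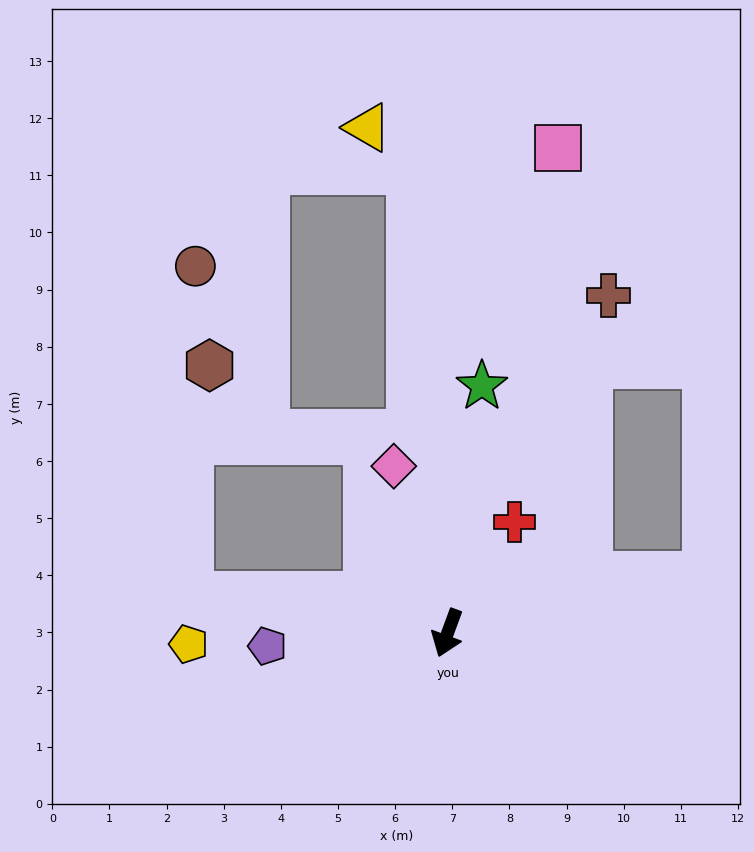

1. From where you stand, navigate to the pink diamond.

turn right 142°, forward 3.1 m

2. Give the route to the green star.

turn right 168°, forward 4.4 m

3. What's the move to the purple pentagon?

turn right 66°, forward 3.2 m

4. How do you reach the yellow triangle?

blocked — turn right 155°, forward 8.1 m, then turn left 41°, forward 1.1 m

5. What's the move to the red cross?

turn left 169°, forward 2.3 m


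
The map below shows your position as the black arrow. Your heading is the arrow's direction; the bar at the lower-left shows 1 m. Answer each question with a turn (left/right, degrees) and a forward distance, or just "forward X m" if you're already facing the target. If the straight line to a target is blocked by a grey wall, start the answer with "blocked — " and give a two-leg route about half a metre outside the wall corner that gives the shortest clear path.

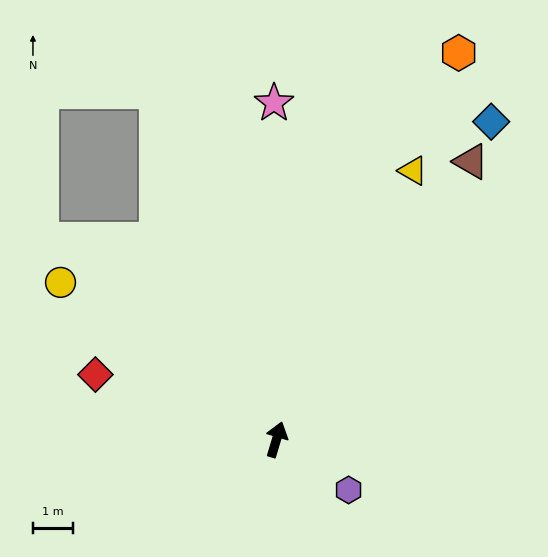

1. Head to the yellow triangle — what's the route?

turn right 10°, forward 7.5 m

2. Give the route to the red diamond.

turn left 87°, forward 4.8 m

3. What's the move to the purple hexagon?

turn right 108°, forward 2.2 m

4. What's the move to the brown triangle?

turn right 18°, forward 8.5 m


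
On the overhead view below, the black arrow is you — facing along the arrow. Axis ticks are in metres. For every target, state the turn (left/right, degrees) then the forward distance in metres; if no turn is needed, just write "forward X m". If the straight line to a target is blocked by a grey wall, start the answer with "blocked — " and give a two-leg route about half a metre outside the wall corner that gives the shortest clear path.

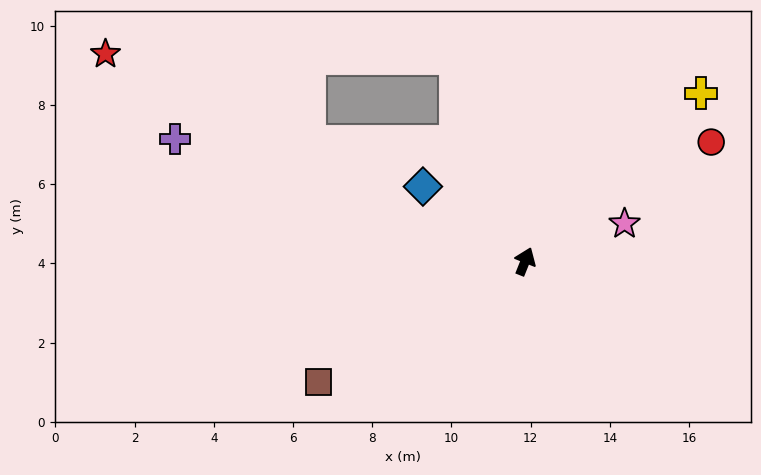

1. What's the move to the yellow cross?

turn right 24°, forward 6.1 m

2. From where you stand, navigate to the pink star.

turn right 47°, forward 2.7 m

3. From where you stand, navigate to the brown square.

turn left 142°, forward 6.0 m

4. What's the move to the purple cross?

turn left 93°, forward 9.4 m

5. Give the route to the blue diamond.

turn left 76°, forward 3.2 m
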